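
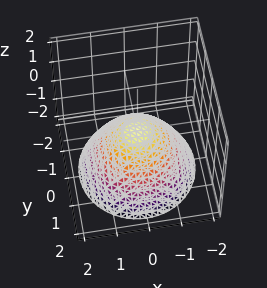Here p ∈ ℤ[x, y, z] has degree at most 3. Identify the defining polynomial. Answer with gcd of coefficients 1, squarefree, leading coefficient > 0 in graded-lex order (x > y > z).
2*x^2 + 2*y^2 + 3*z

1. deg p = 2.
2. Symmetry: the z-axis is an axis of rotation, so x and y enter only as x² + y².
3. Observable constraints: a circular section at z = -1 has radius between 1 and 2; it crosses the x-axis at the gridline x = 0.
4. The integer polynomial consistent with all of this is the stated p.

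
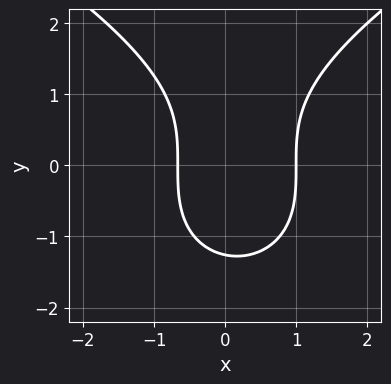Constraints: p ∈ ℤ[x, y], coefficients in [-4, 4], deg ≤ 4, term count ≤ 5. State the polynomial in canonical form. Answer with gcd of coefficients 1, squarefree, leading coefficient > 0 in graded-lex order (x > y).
First, the degree is 3 — the shape is more complex than any degree-2 curve.
Then, from the visible intercepts: it meets the x-axis at x = 1 (among the integer gridlines).
Finally, solving for integer coefficients yields p as stated.

y^3 - 3*x^2 + x + 2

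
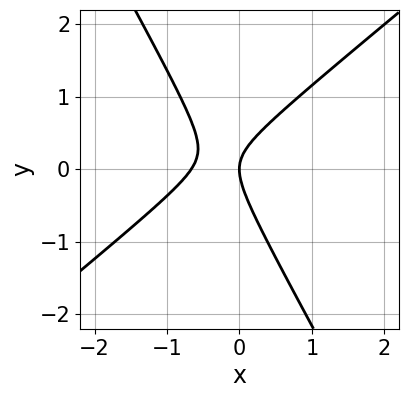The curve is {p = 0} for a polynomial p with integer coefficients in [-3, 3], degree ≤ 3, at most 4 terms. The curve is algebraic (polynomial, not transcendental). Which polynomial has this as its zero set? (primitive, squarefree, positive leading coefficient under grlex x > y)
3*x^2 - 2*x*y - 2*y^2 + 2*x

deg p = 2. The shape is more complex than any degree-1 curve.
From the visible intercepts: one x-axis crossing is at x = 0; one y-axis crossing is at y = 0.
Putting this together gives p.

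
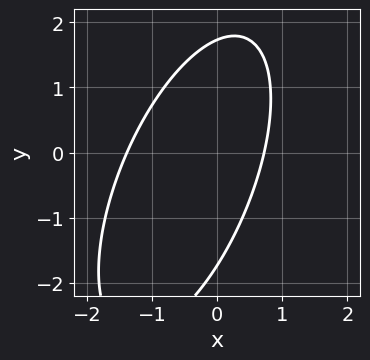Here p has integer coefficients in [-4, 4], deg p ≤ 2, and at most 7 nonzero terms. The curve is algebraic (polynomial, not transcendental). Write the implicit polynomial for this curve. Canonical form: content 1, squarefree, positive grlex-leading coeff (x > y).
1. deg p = 2. No degree-1 curve has this shape.
2. Putting this together gives p.

3*x^2 - 2*x*y + y^2 + 2*x - 3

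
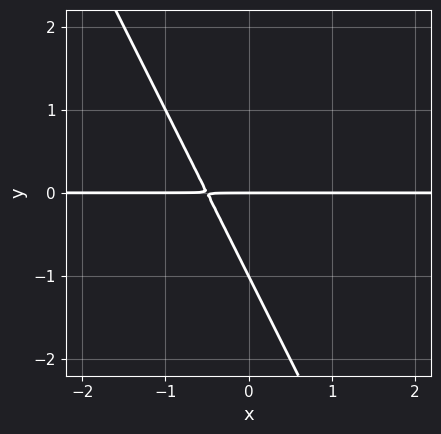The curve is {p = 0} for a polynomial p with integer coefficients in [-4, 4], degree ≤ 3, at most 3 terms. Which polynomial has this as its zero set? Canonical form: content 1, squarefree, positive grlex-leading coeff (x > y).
1. Degree: a generic line meets the curve in up to 2 points, so deg p = 2.
2. Observable constraints: every point of the x-axis in the box is on the curve; among the integer gridlines, it crosses the y-axis at y ∈ {-1, 0}.
3. Putting this together gives p.

2*x*y + y^2 + y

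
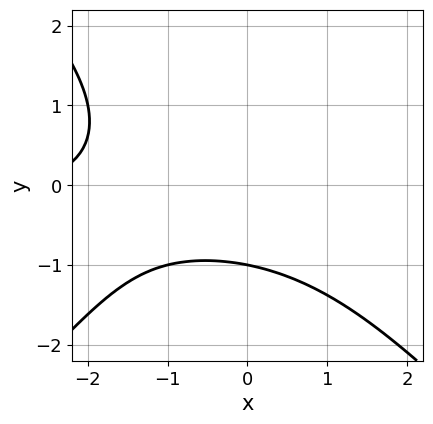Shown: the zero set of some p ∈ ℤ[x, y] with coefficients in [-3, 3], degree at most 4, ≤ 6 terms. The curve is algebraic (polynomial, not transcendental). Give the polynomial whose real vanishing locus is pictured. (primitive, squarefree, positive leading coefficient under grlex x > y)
(a) deg p = 3. A generic line meets the curve in up to 3 points.
(b) From the axis intercepts and sections: it meets the y-axis at y = -1 (among the integer gridlines); the curve avoids every integer x-axis point in the box.
(c) Putting this together gives p.

x^2*y - y^3 - x - 2*y - 3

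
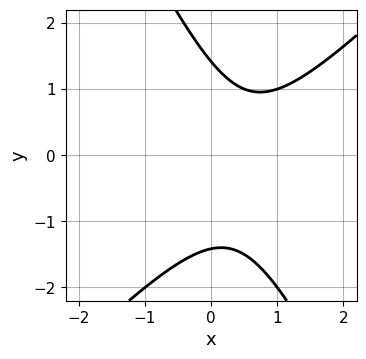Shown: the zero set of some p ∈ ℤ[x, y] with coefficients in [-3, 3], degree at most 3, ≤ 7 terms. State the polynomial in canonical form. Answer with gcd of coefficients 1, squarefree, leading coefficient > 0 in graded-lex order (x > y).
2*x^2 - x*y - y^2 - 2*x + 2

1. Degree: the shape is more complex than any degree-1 curve, so deg p = 2.
2. Checking where it meets the axes: no x-intercept at any integer in the box.
3. Together with the visible shape, these determine p as stated.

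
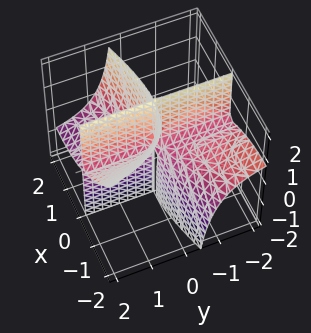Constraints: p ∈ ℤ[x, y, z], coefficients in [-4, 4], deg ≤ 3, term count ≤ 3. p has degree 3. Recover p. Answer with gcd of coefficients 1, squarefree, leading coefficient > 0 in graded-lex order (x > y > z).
x^3 - 2*x^2*y - 3*x*y*z

First, there are 2 components. Treating them together as one polynomial.
Next, the degree is 3 — no degree-2 surface has this shape.
Next, against the integer gridlines: it meets the x-axis at x = 0 (among the integer gridlines); the visible z-axis segment lies entirely on the surface; the visible y-axis segment lies entirely on the surface.
Finally, assembling these constraints gives the stated polynomial.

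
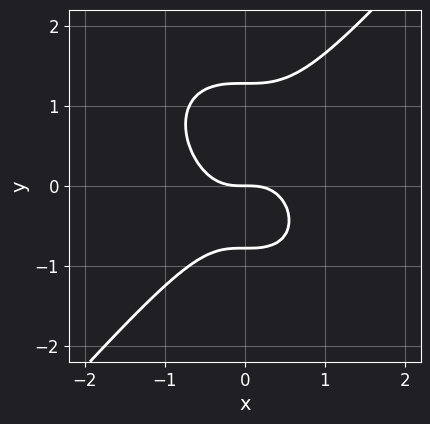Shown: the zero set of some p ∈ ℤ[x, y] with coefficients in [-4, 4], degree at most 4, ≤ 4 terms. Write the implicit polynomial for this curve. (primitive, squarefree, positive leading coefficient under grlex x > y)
First, deg p = 3. No degree-2 curve has this shape.
Next, from the axis intercepts and sections: it meets the x-axis at x = 0 (among the integer gridlines); one y-axis crossing is at y = 0.
Finally, solving for integer coefficients yields p as stated.

3*x^3 - 2*y^3 + y^2 + 2*y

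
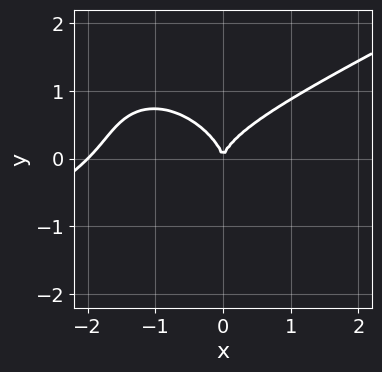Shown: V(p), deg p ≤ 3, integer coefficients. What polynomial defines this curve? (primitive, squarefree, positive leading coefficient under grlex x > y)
x^3 - x^2*y - x*y^2 - 2*y^3 + 2*x^2

1. The degree is 3 — the shape is more complex than any degree-2 curve.
2. Reading off the gridlines: the x-axis gridline crossings are at x ∈ {-2, 0}; it meets the y-axis at y = 0 (among the integer gridlines).
3. Fitting integer coefficients to these (and the overall shape) gives p.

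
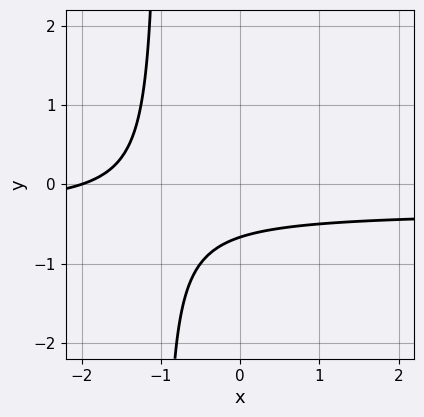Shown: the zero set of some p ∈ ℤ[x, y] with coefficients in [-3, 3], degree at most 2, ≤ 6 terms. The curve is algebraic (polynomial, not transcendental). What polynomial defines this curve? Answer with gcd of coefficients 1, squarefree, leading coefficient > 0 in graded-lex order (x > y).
3*x*y + x + 3*y + 2

(a) The degree is 2 — the shape is more complex than any degree-1 curve.
(b) From the axis intercepts and sections: it crosses the x-axis at the gridline x = -2.
(c) Together with the visible shape, these determine p as stated.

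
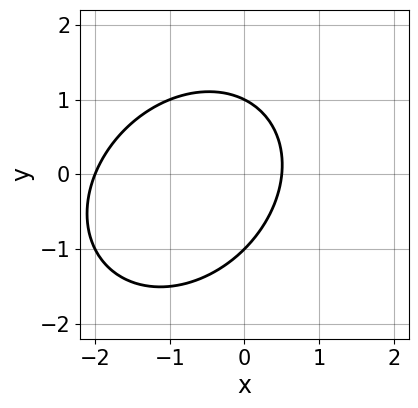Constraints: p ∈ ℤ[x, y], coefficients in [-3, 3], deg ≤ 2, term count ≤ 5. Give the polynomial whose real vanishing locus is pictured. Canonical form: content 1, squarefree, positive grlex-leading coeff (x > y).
2*x^2 - x*y + 2*y^2 + 3*x - 2

First, degree: no degree-1 curve has this shape, so deg p = 2.
Next, from the visible intercepts: the y-axis gridline crossings are at y ∈ {-1, 1}; it meets the x-axis at x = -2 (among the integer gridlines).
Finally, these observations pin down the coefficients.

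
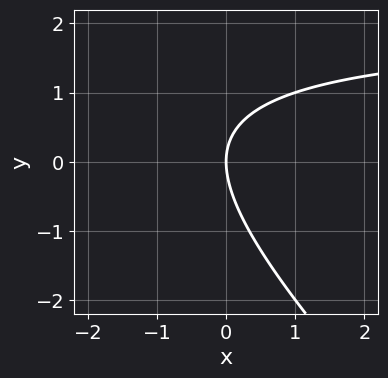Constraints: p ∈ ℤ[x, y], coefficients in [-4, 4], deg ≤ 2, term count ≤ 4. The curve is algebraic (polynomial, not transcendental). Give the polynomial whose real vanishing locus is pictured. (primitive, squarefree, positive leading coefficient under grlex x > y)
x*y + y^2 - 2*x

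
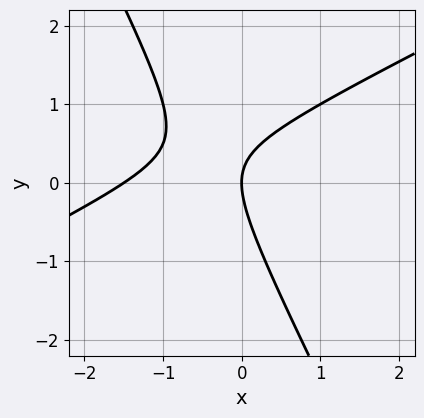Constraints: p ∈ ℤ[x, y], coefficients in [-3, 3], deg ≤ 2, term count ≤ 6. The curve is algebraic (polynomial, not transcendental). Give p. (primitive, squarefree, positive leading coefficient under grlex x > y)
1. Degree: a generic line meets the curve in up to 2 points, so deg p = 2.
2. Observable constraints: one y-axis crossing is at y = 0; it meets the x-axis at x = 0 (among the integer gridlines).
3. Assembling these constraints gives the stated polynomial.

2*x^2 - 3*x*y - 2*y^2 + 3*x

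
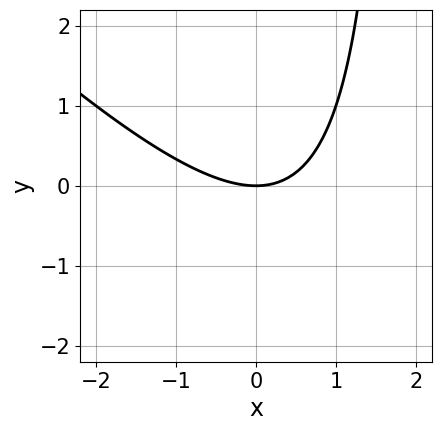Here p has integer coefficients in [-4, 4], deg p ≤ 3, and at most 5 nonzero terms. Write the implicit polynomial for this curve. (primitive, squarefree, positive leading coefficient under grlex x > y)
First, degree: a generic line meets the curve in up to 2 points, so deg p = 2.
Next, observable constraints: it crosses the y-axis at the gridline y = 0; it crosses the x-axis at the gridline x = 0.
Finally, together with the visible shape, these determine p as stated.

x^2 + x*y - 2*y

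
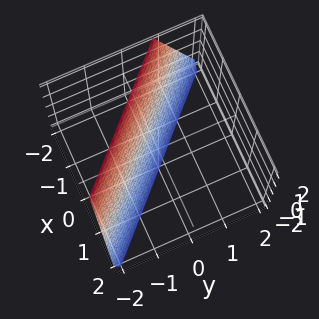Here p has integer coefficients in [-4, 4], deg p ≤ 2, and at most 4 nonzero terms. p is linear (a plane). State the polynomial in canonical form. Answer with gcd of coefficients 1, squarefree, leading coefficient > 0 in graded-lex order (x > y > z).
3*x + 3*y + z + 2

First, deg p = 1.
Next, checking where it meets the axes: it crosses the z-axis at the gridline z = -2.
Finally, these observations pin down the coefficients.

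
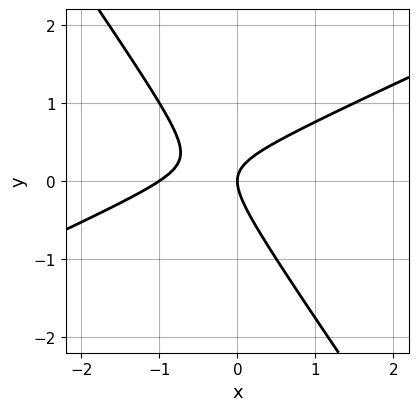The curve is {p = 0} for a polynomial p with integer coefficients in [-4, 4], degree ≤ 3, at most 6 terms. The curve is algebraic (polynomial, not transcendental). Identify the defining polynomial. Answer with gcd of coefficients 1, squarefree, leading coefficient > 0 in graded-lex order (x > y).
2*x^2 - 3*x*y - 3*y^2 + 2*x

First, degree: no degree-1 curve has this shape, so deg p = 2.
Then, observable constraints: the x-axis gridline crossings are at x ∈ {-1, 0}; it meets the y-axis at y = 0 (among the integer gridlines).
Finally, these observations pin down the coefficients.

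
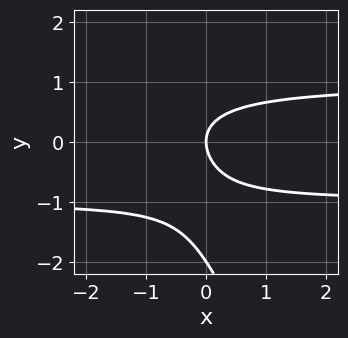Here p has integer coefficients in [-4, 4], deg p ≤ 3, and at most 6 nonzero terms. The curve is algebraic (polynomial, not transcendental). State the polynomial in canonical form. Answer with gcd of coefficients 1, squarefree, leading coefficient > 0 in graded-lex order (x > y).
2*x*y^2 + y^3 + 2*y^2 - 2*x

Degree: the shape is more complex than any degree-2 curve, so deg p = 3.
Checking where it meets the axes: one x-axis crossing is at x = 0; among the integer gridlines, it crosses the y-axis at y ∈ {-2, 0}.
These observations pin down the coefficients.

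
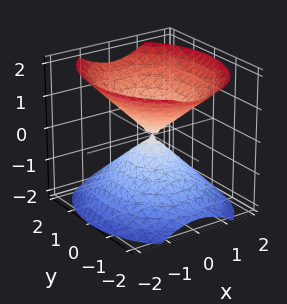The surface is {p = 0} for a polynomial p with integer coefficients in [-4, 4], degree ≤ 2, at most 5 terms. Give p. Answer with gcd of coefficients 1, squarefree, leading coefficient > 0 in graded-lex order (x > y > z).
I count 2 distinct pieces.
The degree is 2 — a double cone through the origin; a quadric.
Symmetries: mirror symmetry x ↦ −x ⇒ only even powers of x; the z ↦ −z reflection is a symmetry, so z appears only in even powers; it's symmetric under y → −y, forcing even powers of y.
Reading off the gridlines: one y-axis crossing is at y = 0; it meets the x-axis at x = 0 (among the integer gridlines); one z-axis crossing is at z = 0.
Together with the visible shape, these determine p as stated.

3*x^2 + 2*y^2 - 3*z^2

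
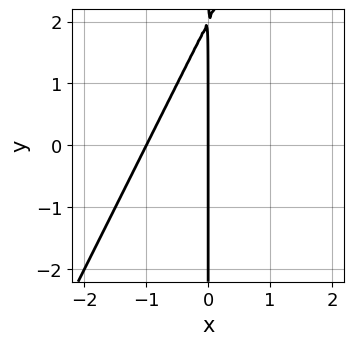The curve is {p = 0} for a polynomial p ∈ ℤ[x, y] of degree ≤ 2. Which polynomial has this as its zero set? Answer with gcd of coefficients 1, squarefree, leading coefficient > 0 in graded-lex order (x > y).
2*x^2 - x*y + 2*x

Degree: the shape is more complex than any degree-1 curve, so deg p = 2.
From the axis intercepts and sections: the visible y-axis segment lies entirely on the curve; the x-axis gridline crossings are at x ∈ {-1, 0}.
Putting this together gives p.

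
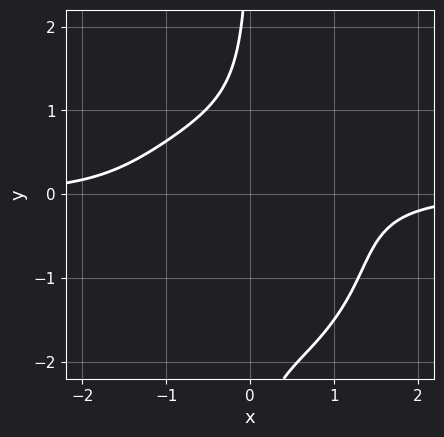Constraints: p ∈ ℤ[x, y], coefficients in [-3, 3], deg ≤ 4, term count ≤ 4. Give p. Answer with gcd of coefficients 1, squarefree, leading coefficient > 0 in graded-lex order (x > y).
First, the degree is 4 — the shape is more complex than any degree-3 curve.
Next, from the visible intercepts: it misses every integer gridline on the x-axis; it misses every integer gridline on the y-axis.
Finally, assembling these constraints gives the stated polynomial.

2*x^3*y + 2*x*y^3 + 3*x*y^2 + 3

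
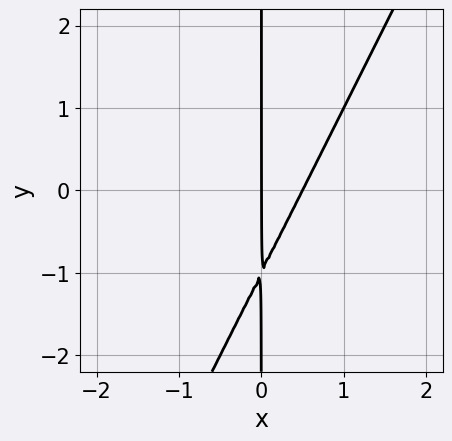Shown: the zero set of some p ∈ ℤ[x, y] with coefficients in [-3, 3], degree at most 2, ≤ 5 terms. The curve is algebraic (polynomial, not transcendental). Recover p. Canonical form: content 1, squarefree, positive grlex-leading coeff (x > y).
2*x^2 - x*y - x

Degree: the shape is more complex than any degree-1 curve, so deg p = 2.
Reading off the gridlines: every point of the y-axis in the box is on the curve; it meets the x-axis at x = 0 (among the integer gridlines).
These observations pin down the coefficients.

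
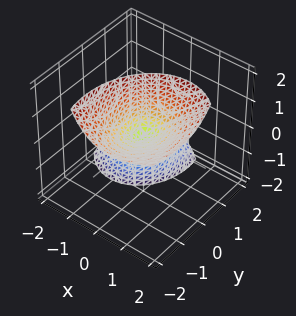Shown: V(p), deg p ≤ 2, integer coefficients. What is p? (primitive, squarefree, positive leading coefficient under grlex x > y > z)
The picture has 2 separate pieces. Treating them together as one polynomial.
The degree is 2 — a generic line meets the surface in up to 2 points.
Observable constraints: it meets the z-axis at z = 0 (among the integer gridlines); it crosses the x-axis at the gridline x = 0; it crosses the y-axis at the gridline y = 0.
Solving for integer coefficients yields p as stated.

3*x^2 - 3*x*z + 2*y^2 + 3*y*z - z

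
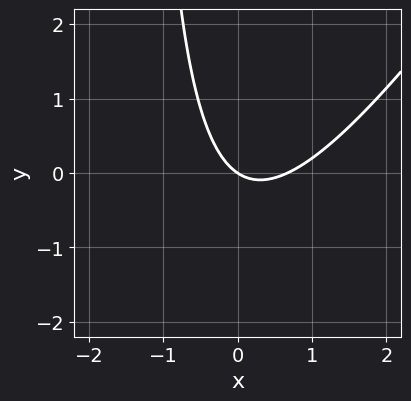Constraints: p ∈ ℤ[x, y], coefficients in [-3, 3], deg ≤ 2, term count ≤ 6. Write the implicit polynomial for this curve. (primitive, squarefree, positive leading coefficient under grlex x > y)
First, degree: a generic line meets the curve in up to 2 points, so deg p = 2.
Then, against the integer gridlines: it crosses the y-axis at the gridline y = 0; one x-axis crossing is at x = 0.
Finally, these observations pin down the coefficients.

3*x^2 - 2*x*y - 2*x - 3*y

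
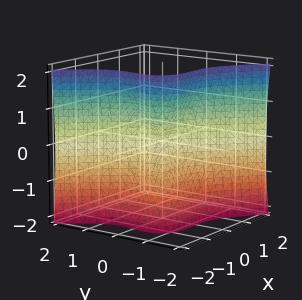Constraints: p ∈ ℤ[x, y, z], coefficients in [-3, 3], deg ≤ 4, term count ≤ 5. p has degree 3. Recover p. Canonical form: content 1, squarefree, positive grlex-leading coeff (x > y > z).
(a) deg p = 3. The shape is more complex than any degree-2 surface.
(b) Checking where it meets the axes: it crosses the x-axis at the gridline x = 0; it meets the y-axis at y = 0 (among the integer gridlines); it crosses the z-axis at the gridline z = 0.
(c) Fitting integer coefficients to these (and the overall shape) gives p.

2*x^3 - x^2*y + 3*y^3 + z^2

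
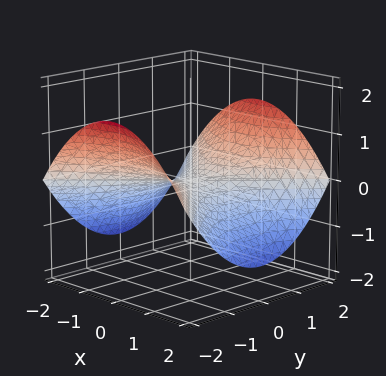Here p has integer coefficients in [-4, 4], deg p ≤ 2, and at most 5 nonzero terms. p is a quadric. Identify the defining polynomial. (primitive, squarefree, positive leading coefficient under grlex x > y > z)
x^2 - y^2 + 3*z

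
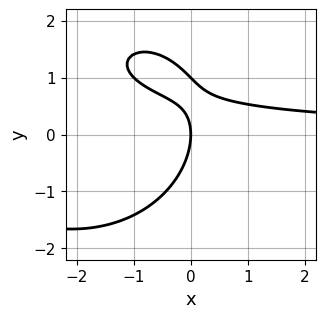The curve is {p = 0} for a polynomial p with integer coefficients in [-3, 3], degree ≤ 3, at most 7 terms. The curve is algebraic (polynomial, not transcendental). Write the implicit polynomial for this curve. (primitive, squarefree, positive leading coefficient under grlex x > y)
x^2*y + y^3 + 3*x*y - y^2 - 2*x

1. The degree is 3 — a generic line meets the curve in up to 3 points.
2. Checking where it meets the axes: it crosses the x-axis at the gridline x = 0; the y-axis gridline crossings are at y ∈ {0, 1}.
3. Putting this together gives p.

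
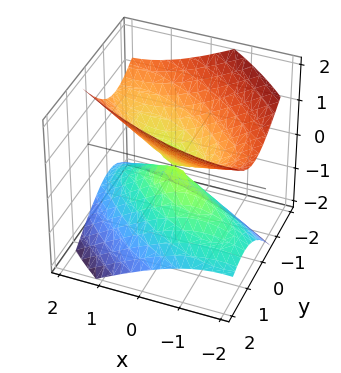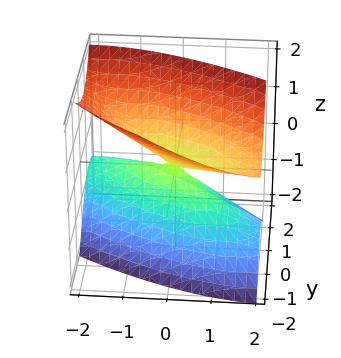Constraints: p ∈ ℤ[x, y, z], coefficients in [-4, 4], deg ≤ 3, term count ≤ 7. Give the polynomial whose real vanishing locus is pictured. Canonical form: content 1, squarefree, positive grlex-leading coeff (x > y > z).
1. I count 2 distinct pieces. Treating them together as one polynomial.
2. deg p = 2. The shape is more complex than any degree-1 surface.
3. From the visible intercepts: it crosses the y-axis at the gridline y = 0; it crosses the z-axis at the gridline z = 0; it meets the x-axis at x = 0 (among the integer gridlines).
4. Matching integer coefficients to the picture gives p.

x^2 + 2*x*y + 2*y^2 + y*z - 2*z^2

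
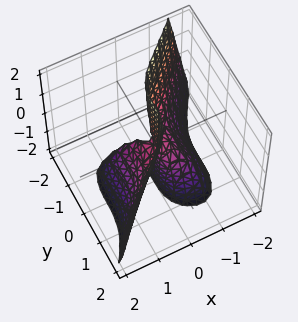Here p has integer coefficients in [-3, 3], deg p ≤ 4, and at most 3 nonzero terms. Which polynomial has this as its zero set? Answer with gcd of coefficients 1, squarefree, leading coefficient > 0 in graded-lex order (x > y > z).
(a) Degree: the shape is more complex than any degree-2 surface, so deg p = 3.
(b) Against the integer gridlines: one x-axis crossing is at x = 0; it meets the y-axis at y = 0 (among the integer gridlines); the visible z-axis segment lies entirely on the surface.
(c) Matching integer coefficients to the picture gives p.

3*x^3 - 2*y^3 + 3*x*z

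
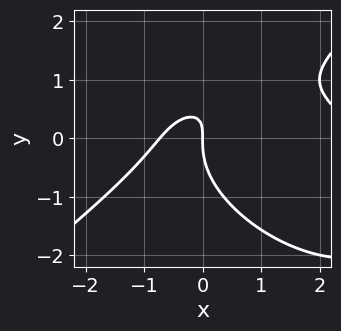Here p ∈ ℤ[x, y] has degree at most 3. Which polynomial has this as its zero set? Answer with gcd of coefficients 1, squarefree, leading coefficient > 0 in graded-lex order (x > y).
1. deg p = 3.
2. Against the integer gridlines: it crosses the x-axis at the gridline x = 0; one y-axis crossing is at y = 0.
3. The integer polynomial consistent with all of this is the stated p.

x^3 - 2*y^3 - 2*x^2 + 3*x*y - 2*x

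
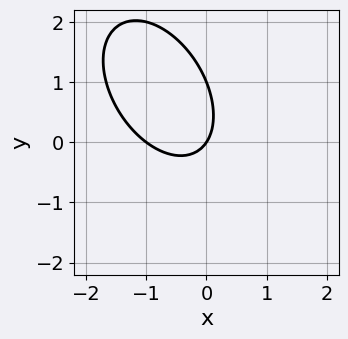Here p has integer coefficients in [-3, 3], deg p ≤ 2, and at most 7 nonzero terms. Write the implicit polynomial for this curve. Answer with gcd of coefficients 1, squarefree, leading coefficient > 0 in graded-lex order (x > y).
3*x^2 + 2*x*y + 2*y^2 + 3*x - 2*y

First, deg p = 2. A generic line meets the curve in up to 2 points.
Then, checking where it meets the axes: the x-axis gridline crossings are at x ∈ {-1, 0}; the y-axis gridline crossings are at y ∈ {0, 1}.
Finally, putting this together gives p.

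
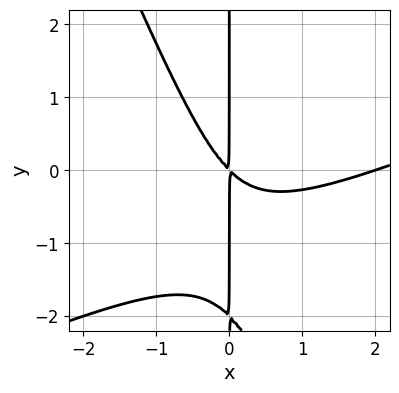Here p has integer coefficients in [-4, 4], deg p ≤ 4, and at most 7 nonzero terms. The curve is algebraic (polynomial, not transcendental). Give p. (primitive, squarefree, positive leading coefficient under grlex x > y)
1. The degree is 3 — the shape is more complex than any degree-2 curve.
2. Checking where it meets the axes: it meets the x-axis at x = 2 (among the integer gridlines); the visible y-axis segment lies entirely on the curve.
3. These observations pin down the coefficients.

x^3 - 2*x^2*y - x*y^2 - 2*x^2 - 2*x*y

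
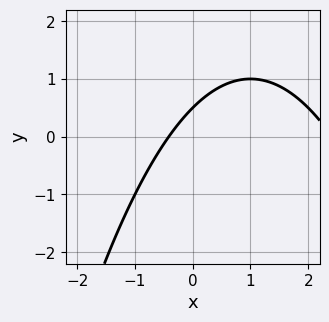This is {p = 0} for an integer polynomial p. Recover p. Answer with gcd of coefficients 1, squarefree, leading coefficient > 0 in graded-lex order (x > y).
x^2 - 2*x + 2*y - 1

First, degree: no degree-1 curve has this shape, so deg p = 2.
Finally, solving for integer coefficients yields p as stated.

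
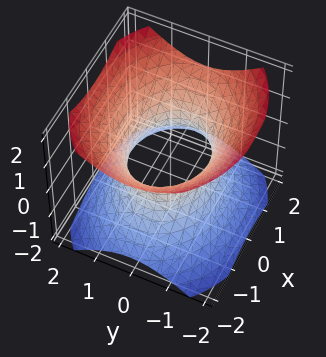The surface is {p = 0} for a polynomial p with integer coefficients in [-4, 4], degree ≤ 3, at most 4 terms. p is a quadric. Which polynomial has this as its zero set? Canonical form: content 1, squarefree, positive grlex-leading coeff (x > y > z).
2*x^2 + 3*y^2 - 3*z^2 - 3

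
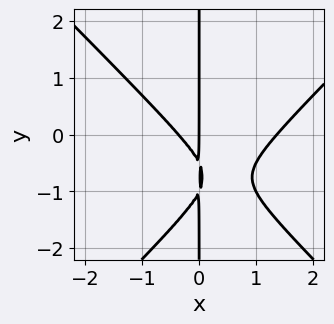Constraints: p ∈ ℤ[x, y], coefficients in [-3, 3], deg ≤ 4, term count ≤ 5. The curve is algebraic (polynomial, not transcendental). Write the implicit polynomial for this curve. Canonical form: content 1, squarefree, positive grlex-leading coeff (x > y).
2*x^3 - 2*x*y^2 - 2*x^2 - 3*x*y - x

First, the degree is 3 — no degree-2 curve has this shape.
Then, from the axis intercepts and sections: one x-axis crossing is at x = 0; every point of the y-axis in the box is on the curve.
Finally, these observations pin down the coefficients.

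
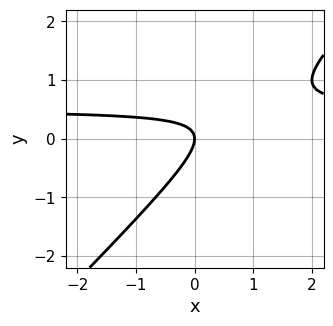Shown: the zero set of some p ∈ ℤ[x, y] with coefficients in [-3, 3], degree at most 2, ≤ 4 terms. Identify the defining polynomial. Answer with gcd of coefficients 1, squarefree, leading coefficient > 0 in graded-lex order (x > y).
2*x*y - 2*y^2 - x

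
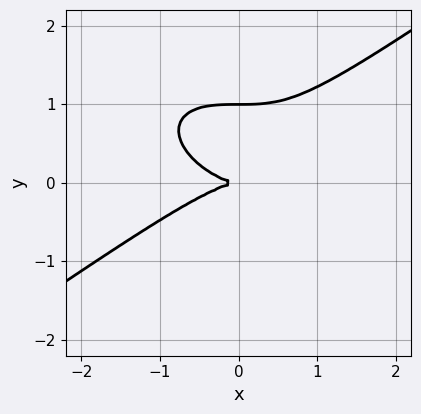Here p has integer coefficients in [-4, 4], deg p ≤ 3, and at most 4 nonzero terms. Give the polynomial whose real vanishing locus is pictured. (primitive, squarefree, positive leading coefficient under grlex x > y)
x^3 - 3*y^3 + 3*y^2

1. deg p = 3. A generic line meets the curve in up to 3 points.
2. Reading off the gridlines: one x-axis crossing is at x = 0; the y-axis gridline crossings are at y ∈ {0, 1}.
3. Assembling these constraints gives the stated polynomial.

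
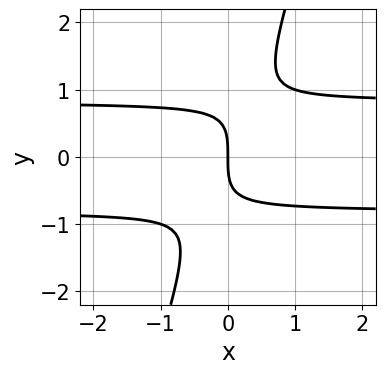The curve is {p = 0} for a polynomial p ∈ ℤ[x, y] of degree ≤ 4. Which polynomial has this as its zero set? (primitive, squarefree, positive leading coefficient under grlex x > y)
3*x*y^2 - y^3 - 2*x

First, the degree is 3 — a generic line meets the curve in up to 3 points.
Next, checking where it meets the axes: it meets the y-axis at y = 0 (among the integer gridlines); it meets the x-axis at x = 0 (among the integer gridlines).
Finally, assembling these constraints gives the stated polynomial.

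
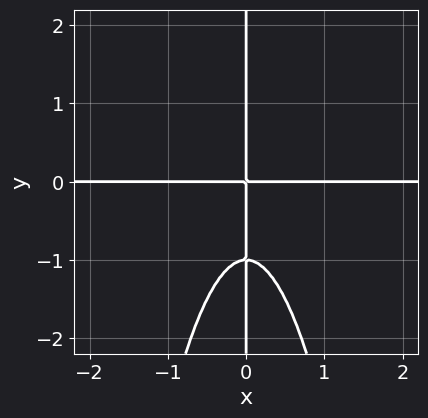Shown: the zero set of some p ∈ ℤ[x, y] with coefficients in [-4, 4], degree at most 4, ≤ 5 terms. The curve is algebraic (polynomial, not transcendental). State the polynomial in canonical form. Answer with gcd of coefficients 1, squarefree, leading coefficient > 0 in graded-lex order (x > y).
2*x^3*y + x*y^2 + x*y

1. The degree is 4 — the shape is more complex than any degree-3 curve.
2. Against the integer gridlines: every point of the y-axis in the box is on the curve; the visible x-axis segment lies entirely on the curve.
3. Assembling these constraints gives the stated polynomial.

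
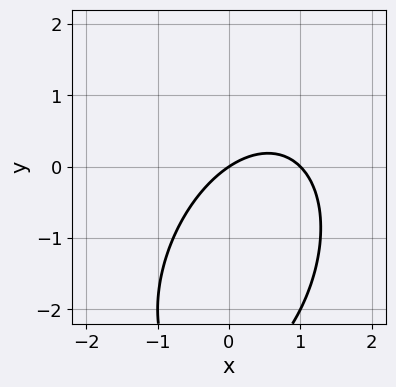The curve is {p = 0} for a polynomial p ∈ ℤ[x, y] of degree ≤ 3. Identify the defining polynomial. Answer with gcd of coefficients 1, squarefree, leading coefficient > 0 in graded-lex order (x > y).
2*x^2 - x*y + y^2 - 2*x + 3*y

First, degree: a generic line meets the curve in up to 2 points, so deg p = 2.
Next, against the integer gridlines: among the integer gridlines, it crosses the x-axis at x ∈ {0, 1}; it meets the y-axis at y = 0 (among the integer gridlines).
Finally, fitting integer coefficients to these (and the overall shape) gives p.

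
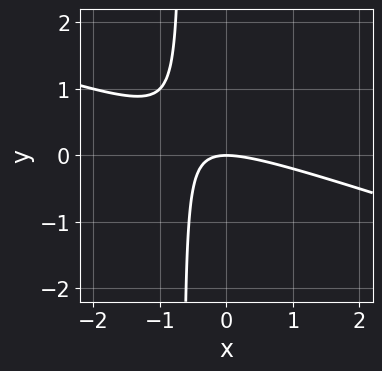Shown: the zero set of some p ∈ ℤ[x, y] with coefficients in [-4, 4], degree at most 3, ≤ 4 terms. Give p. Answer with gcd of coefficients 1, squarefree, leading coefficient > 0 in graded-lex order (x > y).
x^2 + 3*x*y + 2*y

First, degree: the shape is more complex than any degree-1 curve, so deg p = 2.
Then, checking where it meets the axes: it crosses the x-axis at the gridline x = 0; it meets the y-axis at y = 0 (among the integer gridlines).
Finally, putting this together gives p.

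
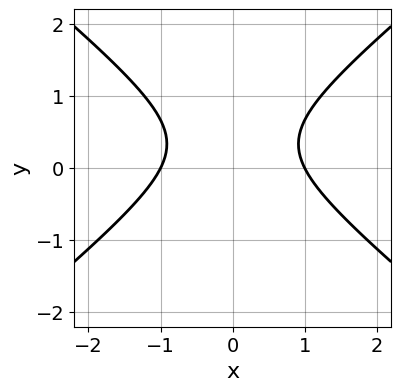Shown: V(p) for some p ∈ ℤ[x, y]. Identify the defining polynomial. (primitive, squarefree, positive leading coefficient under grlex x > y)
2*x^2 - 3*y^2 + 2*y - 2

(a) deg p = 2. The shape is more complex than any degree-1 curve.
(b) Symmetries: the x ↦ −x reflection is a symmetry, so x appears only in even powers.
(c) From the visible intercepts: no y-intercept at any integer in the box; the x-axis gridline crossings are at x ∈ {-1, 1}.
(d) Putting this together gives p.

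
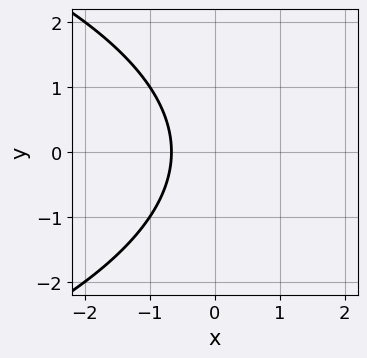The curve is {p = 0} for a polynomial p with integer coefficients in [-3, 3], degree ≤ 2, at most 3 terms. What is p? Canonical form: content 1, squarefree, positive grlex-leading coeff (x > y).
(a) Degree: the shape is more complex than any degree-1 curve, so deg p = 2.
(b) Symmetries: the y ↦ −y reflection is a symmetry, so y appears only in even powers.
(c) Observable constraints: the curve avoids every integer y-axis point in the box.
(d) Putting this together gives p.

y^2 + 3*x + 2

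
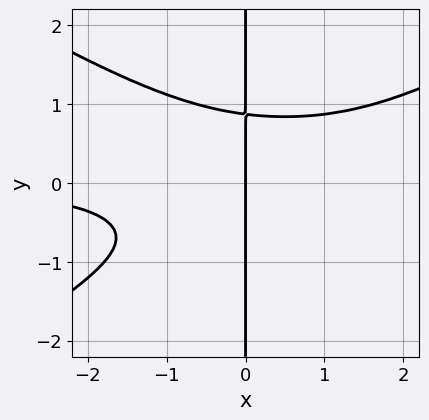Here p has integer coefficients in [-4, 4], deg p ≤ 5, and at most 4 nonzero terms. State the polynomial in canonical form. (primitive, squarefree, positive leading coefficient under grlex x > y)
x^3*y - 3*x*y^3 - x^2*y + 2*x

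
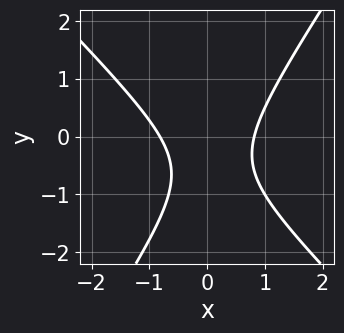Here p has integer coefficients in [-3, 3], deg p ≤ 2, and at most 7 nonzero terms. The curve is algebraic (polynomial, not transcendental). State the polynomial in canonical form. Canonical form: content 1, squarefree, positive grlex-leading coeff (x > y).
3*x^2 + x*y - 2*y^2 - 2*y - 2

1. deg p = 2. A generic line meets the curve in up to 2 points.
2. Checking where it meets the axes: it misses every integer gridline on the y-axis.
3. Matching integer coefficients to the picture gives p.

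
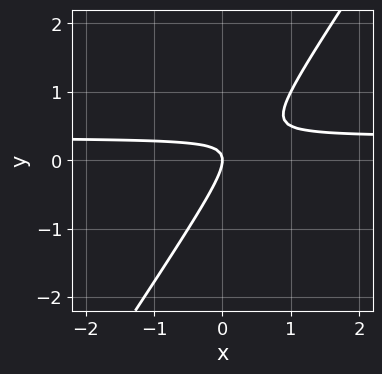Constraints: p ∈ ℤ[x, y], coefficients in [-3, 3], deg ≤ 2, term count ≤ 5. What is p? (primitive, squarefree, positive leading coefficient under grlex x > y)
(a) The degree is 2 — no degree-1 curve has this shape.
(b) From the visible intercepts: it meets the y-axis at y = 0 (among the integer gridlines); it crosses the x-axis at the gridline x = 0.
(c) Matching integer coefficients to the picture gives p.

3*x*y - 2*y^2 - x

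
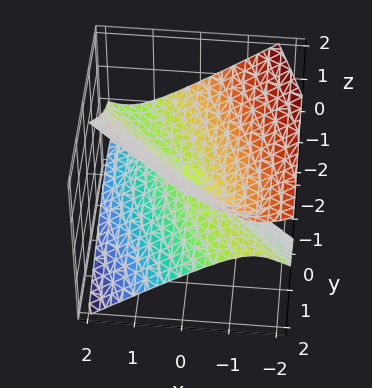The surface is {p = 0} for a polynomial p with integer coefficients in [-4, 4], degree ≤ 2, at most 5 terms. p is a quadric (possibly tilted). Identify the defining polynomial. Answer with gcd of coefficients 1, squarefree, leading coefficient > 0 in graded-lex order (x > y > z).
1. deg p = 2.
2. Checking where it meets the axes: one z-axis crossing is at z = 0; it meets the x-axis at x = 0 (among the integer gridlines); one y-axis crossing is at y = 0.
3. These observations pin down the coefficients.

2*x^2 + 3*x*y + y^2 + 2*y*z - 3*z^2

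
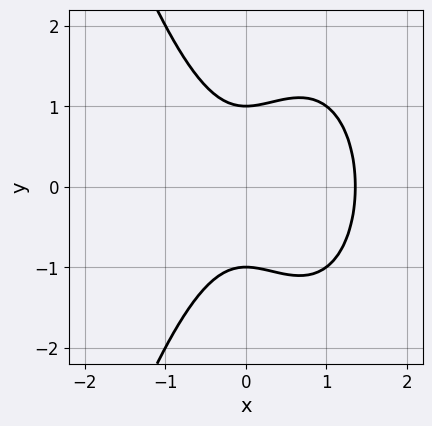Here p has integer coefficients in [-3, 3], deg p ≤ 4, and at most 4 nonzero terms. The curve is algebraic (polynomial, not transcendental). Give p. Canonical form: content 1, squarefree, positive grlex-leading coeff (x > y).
3*x^3 - 3*x^2 + 2*y^2 - 2

deg p = 3.
Symmetries: it's symmetric under y → −y, forcing even powers of y.
Checking where it meets the axes: among the integer gridlines, it crosses the y-axis at y ∈ {-1, 1}.
Solving for integer coefficients yields p as stated.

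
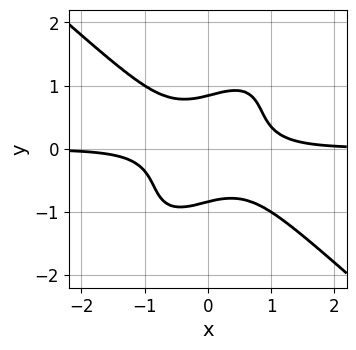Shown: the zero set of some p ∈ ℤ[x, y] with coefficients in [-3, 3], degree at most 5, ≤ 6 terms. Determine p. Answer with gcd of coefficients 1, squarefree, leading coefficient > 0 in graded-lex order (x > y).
3*x^3*y - 2*x*y^3 + 2*y^4 - 1

First, the degree is 4 — no degree-3 curve has this shape.
Next, observable constraints: the curve avoids every integer x-axis point in the box.
Finally, matching integer coefficients to the picture gives p.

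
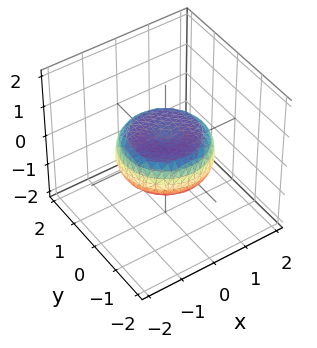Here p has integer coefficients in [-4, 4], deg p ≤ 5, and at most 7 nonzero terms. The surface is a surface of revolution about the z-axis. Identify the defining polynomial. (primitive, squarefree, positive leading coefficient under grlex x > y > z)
x^4 + 2*x^2*y^2 + y^4 - x^2 - y^2 + 3*z^2 - 1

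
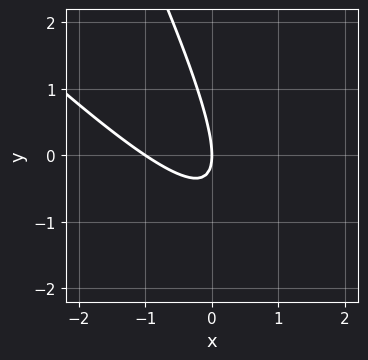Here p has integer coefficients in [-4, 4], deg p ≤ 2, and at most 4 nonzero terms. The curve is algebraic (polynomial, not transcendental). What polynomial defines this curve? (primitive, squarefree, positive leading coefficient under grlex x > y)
2*x^2 + 3*x*y + y^2 + 2*x

(a) Degree: a generic line meets the curve in up to 2 points, so deg p = 2.
(b) Reading off the gridlines: it meets the y-axis at y = 0 (among the integer gridlines); among the integer gridlines, it crosses the x-axis at x ∈ {-1, 0}.
(c) The integer polynomial consistent with all of this is the stated p.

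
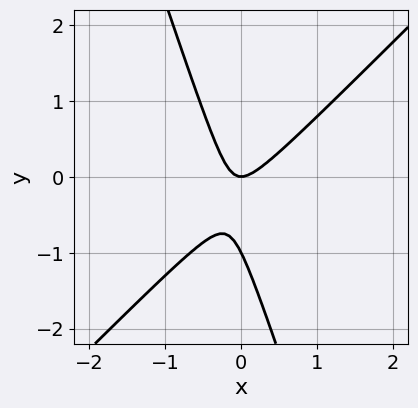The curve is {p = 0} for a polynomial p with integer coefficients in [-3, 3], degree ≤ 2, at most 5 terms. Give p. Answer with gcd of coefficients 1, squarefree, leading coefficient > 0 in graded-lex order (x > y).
3*x^2 - 2*x*y - y^2 - y

(a) Degree: the shape is more complex than any degree-1 curve, so deg p = 2.
(b) From the axis intercepts and sections: it meets the x-axis at x = 0 (among the integer gridlines); among the integer gridlines, it crosses the y-axis at y ∈ {-1, 0}.
(c) These observations pin down the coefficients.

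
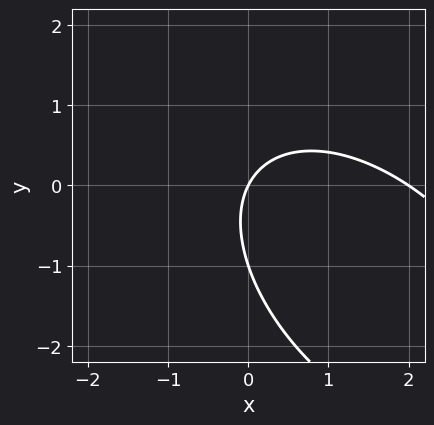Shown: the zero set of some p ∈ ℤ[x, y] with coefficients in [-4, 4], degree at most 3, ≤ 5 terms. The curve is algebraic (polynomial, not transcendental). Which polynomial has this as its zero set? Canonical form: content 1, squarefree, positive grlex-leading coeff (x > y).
x^2 + x*y + y^2 - 2*x + y

Degree: the shape is more complex than any degree-1 curve, so deg p = 2.
From the axis intercepts and sections: among the integer gridlines, it crosses the x-axis at x ∈ {0, 2}; among the integer gridlines, it crosses the y-axis at y ∈ {-1, 0}.
Putting this together gives p.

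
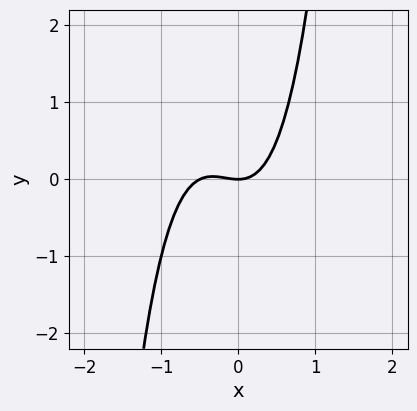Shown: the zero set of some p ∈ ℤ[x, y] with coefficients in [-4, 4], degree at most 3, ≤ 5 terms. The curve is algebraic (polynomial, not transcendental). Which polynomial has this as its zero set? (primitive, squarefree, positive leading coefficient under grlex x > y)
First, degree: no degree-2 curve has this shape, so deg p = 3.
Next, against the integer gridlines: one x-axis crossing is at x = 0; one y-axis crossing is at y = 0.
Finally, the integer polynomial consistent with all of this is the stated p.

2*x^3 + x^2 - y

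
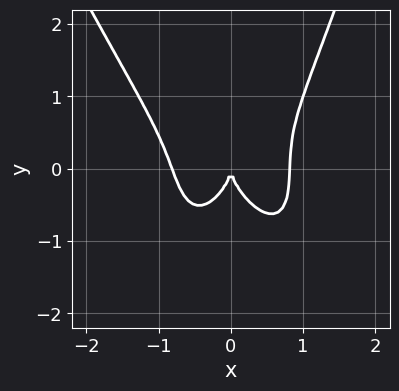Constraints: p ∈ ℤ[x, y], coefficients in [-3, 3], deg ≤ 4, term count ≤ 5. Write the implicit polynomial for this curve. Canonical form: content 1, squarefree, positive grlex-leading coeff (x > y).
3*x^4 + x^3*y - x^2*y - y^3 - 2*x^2

(a) The degree is 4 — a generic line meets the curve in up to 4 points.
(b) Observable constraints: one x-axis crossing is at x = 0; it meets the y-axis at y = 0 (among the integer gridlines).
(c) Putting this together gives p.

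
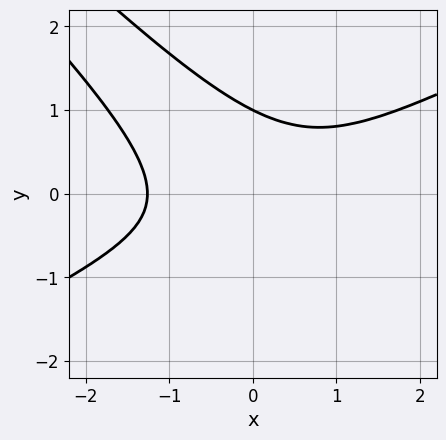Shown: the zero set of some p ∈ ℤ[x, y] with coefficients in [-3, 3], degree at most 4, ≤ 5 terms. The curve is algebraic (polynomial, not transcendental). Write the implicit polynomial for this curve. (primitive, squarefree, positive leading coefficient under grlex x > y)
x^3 - 3*x*y^2 - 2*y^3 + 2

(a) The degree is 3 — the shape is more complex than any degree-2 curve.
(b) Against the integer gridlines: it meets the y-axis at y = 1 (among the integer gridlines).
(c) Together with the visible shape, these determine p as stated.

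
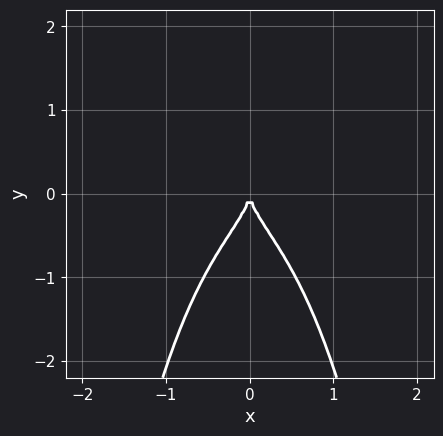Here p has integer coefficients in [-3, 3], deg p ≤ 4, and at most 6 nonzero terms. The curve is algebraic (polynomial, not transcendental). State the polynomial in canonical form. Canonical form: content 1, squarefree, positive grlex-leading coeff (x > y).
(a) The degree is 4 — the shape is more complex than any degree-3 curve.
(b) Symmetries: it's symmetric under x → −x, forcing even powers of x.
(c) Checking where it meets the axes: one x-axis crossing is at x = 0; it meets the y-axis at y = 0 (among the integer gridlines).
(d) Together with the visible shape, these determine p as stated.

2*x^4 + 3*x^2*y^2 + 2*y^3 + 3*x^2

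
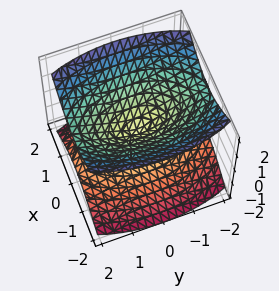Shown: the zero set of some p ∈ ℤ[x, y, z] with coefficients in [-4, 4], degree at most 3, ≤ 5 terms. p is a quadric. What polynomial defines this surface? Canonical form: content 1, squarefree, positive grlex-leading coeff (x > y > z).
1. The picture has 2 separate pieces. They look like related sheets of one shape, so recover p as a whole.
2. The degree is 2 — two nappes meeting at a single point; a quadric.
3. Symmetries: the z ↦ −z reflection is a symmetry, so z appears only in even powers; the x ↦ −x reflection is a symmetry, so x appears only in even powers; mirror symmetry y ↦ −y ⇒ only even powers of y.
4. From the axis intercepts and sections: it crosses the x-axis at the gridline x = 0; it meets the z-axis at z = 0 (among the integer gridlines); one y-axis crossing is at y = 0.
5. Together with the visible shape, these determine p as stated.

3*x^2 + y^2 - 3*z^2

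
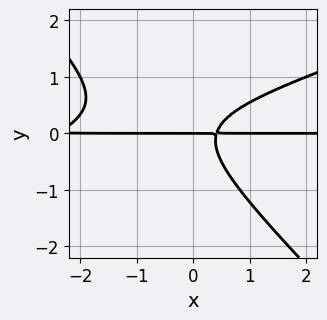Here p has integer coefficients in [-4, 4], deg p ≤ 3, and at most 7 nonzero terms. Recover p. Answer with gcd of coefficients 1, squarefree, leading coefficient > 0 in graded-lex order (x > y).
x^2*y - 2*x*y^2 - 3*y^3 + 2*x*y - y

(a) deg p = 3. The shape is more complex than any degree-2 curve.
(b) Reading off the gridlines: the visible x-axis segment lies entirely on the curve; it crosses the y-axis at the gridline y = 0.
(c) Fitting integer coefficients to these (and the overall shape) gives p.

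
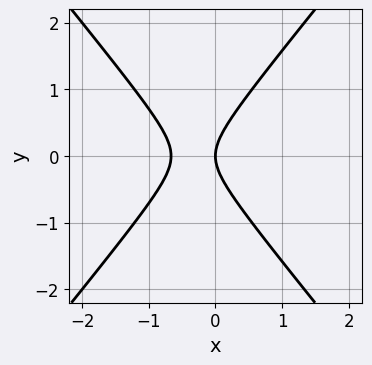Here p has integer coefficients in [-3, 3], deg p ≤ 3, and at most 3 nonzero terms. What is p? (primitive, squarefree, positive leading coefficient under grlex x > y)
3*x^2 - 2*y^2 + 2*x

First, deg p = 2. No degree-1 curve has this shape.
Then, symmetries: it's symmetric under y → −y, forcing even powers of y.
Then, from the visible intercepts: one y-axis crossing is at y = 0; it meets the x-axis at x = 0 (among the integer gridlines).
Finally, fitting integer coefficients to these (and the overall shape) gives p.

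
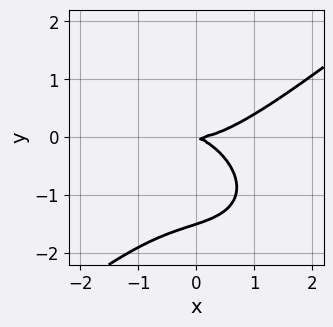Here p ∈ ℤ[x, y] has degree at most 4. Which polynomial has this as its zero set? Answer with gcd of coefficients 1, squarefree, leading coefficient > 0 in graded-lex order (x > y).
1. The degree is 3 — the shape is more complex than any degree-2 curve.
2. From the visible intercepts: one x-axis crossing is at x = 0; one y-axis crossing is at y = 0.
3. Assembling these constraints gives the stated polynomial.

x^3 - 2*y^3 - x*y - 3*y^2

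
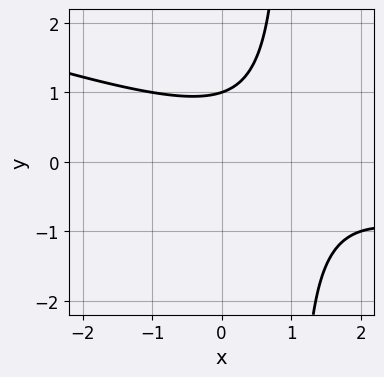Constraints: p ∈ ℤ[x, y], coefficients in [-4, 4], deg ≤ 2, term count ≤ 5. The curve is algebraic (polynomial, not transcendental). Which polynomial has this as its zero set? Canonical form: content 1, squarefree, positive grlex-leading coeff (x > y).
First, the degree is 2 — a generic line meets the curve in up to 2 points.
Next, from the visible intercepts: no x-intercept at any integer in the box; it meets the y-axis at y = 1 (among the integer gridlines).
Finally, solving for integer coefficients yields p as stated.

x^2 + 3*x*y - 2*x - 3*y + 3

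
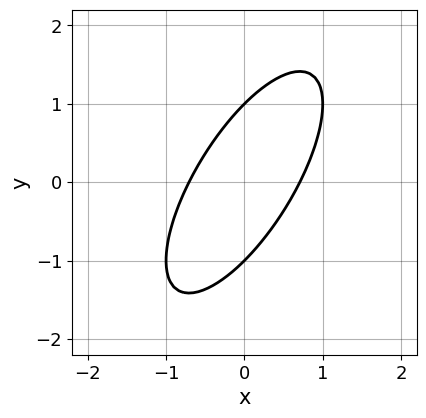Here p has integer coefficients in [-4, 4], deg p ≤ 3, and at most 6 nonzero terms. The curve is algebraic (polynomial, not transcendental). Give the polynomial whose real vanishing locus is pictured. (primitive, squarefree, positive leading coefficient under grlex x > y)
2*x^2 - 2*x*y + y^2 - 1

(a) deg p = 2. A generic line meets the curve in up to 2 points.
(b) Observable constraints: the y-axis gridline crossings are at y ∈ {-1, 1}.
(c) These observations pin down the coefficients.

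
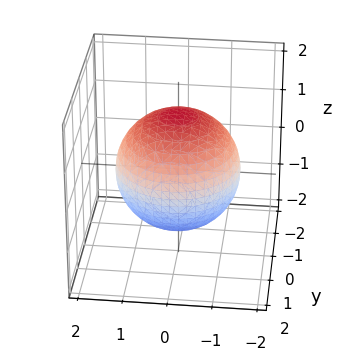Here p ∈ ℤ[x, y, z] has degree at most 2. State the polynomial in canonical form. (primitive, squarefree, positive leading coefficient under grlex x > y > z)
First, degree: the shape is more complex than any degree-1 surface, so deg p = 2.
Next, by symmetry, the z-axis is an axis of rotation, so x and y enter only as x² + y².
Next, reading off the gridlines: a circular section at z = -1 has radius exactly 1.
Finally, solving for integer coefficients yields p as stated.

x^2 + y^2 + z^2 - 2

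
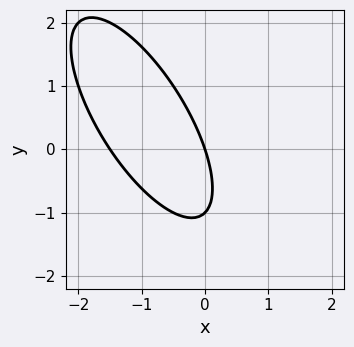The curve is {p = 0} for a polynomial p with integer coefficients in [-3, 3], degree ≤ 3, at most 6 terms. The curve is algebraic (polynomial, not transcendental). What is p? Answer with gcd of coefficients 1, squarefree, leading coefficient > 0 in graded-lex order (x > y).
2*x^2 + 2*x*y + y^2 + 3*x + y

(a) deg p = 2. The shape is more complex than any degree-1 curve.
(b) Observable constraints: among the integer gridlines, it crosses the y-axis at y ∈ {-1, 0}; one x-axis crossing is at x = 0.
(c) The integer polynomial consistent with all of this is the stated p.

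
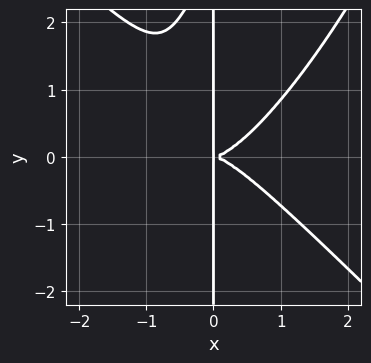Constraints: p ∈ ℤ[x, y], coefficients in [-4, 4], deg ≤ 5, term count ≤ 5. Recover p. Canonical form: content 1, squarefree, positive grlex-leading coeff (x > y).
3*x^4 - 2*x^2*y^2 + x*y^3 - 3*x*y^2

The degree is 4 — a generic line meets the curve in up to 4 points.
Checking where it meets the axes: every point of the y-axis in the box is on the curve.
The integer polynomial consistent with all of this is the stated p.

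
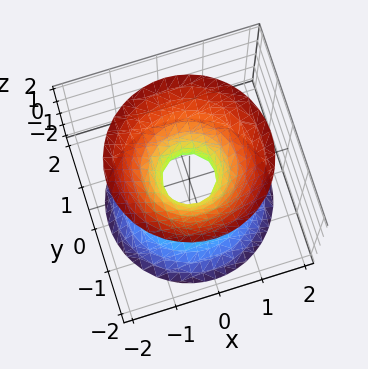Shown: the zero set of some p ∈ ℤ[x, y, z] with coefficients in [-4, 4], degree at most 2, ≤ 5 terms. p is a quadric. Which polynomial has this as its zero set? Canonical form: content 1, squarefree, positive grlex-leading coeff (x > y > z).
1. Degree: an hourglass — one-sheet hyperboloid; a quadric, so deg p = 2.
2. Symmetries: mirror symmetry z ↦ −z ⇒ only even powers of z; the z-axis is an axis of rotation, so x and y enter only as x² + y².
3. From the visible intercepts: it misses every integer gridline on the z-axis; a circular section at z = 0 has radius between 0 and 1.
4. The integer polynomial consistent with all of this is the stated p.

3*x^2 + 3*y^2 - 2*z^2 - 1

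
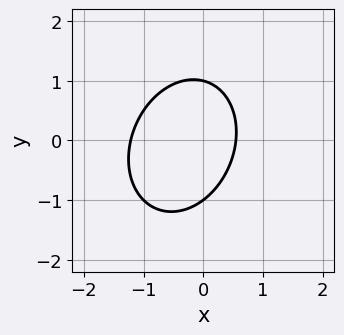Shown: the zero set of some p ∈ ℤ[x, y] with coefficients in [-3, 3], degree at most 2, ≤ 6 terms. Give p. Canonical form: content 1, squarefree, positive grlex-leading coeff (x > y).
3*x^2 - x*y + 2*y^2 + 2*x - 2

1. The degree is 2 — the shape is more complex than any degree-1 curve.
2. Observable constraints: among the integer gridlines, it crosses the y-axis at y ∈ {-1, 1}.
3. Solving for integer coefficients yields p as stated.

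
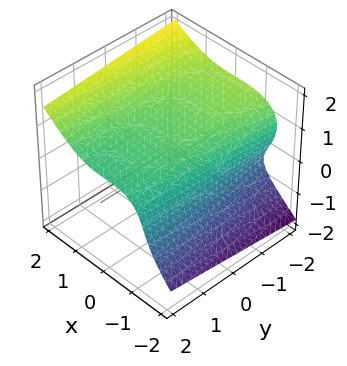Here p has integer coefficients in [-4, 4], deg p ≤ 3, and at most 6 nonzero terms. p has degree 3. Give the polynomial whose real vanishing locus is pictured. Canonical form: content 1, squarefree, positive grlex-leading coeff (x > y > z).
x^3 - 2*z^3 - y*z + 2

Degree: the shape is more complex than any degree-2 surface, so deg p = 3.
Against the integer gridlines: the surface avoids every integer y-axis point in the box; it meets the z-axis at z = 1 (among the integer gridlines).
Together with the visible shape, these determine p as stated.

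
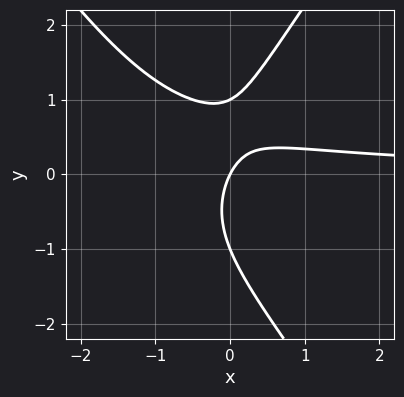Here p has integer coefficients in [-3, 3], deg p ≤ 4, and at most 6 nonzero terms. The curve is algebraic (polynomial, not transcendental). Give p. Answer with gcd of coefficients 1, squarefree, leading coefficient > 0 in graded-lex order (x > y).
(a) The degree is 3 — no degree-2 curve has this shape.
(b) Against the integer gridlines: it meets the x-axis at x = 0 (among the integer gridlines); the y-axis gridline crossings are at y ∈ {-1, 0, 1}.
(c) Solving for integer coefficients yields p as stated.

2*x^2*y - y^3 + 3*x*y - 2*x + y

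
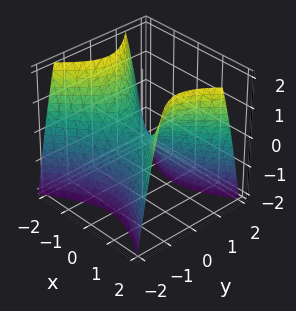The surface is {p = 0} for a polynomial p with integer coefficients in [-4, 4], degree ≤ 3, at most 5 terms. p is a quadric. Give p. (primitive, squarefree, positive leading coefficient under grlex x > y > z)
2*x^2 - 3*y^2 - 2*z

First, degree: a saddle surface; a quadric, so deg p = 2.
Next, symmetries: mirror symmetry x ↦ −x ⇒ only even powers of x; the y ↦ −y reflection is a symmetry, so y appears only in even powers.
Then, from the visible intercepts: it meets the z-axis at z = 0 (among the integer gridlines); it meets the x-axis at x = 0 (among the integer gridlines).
Finally, matching integer coefficients to the picture gives p.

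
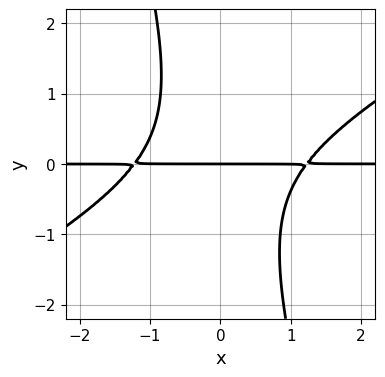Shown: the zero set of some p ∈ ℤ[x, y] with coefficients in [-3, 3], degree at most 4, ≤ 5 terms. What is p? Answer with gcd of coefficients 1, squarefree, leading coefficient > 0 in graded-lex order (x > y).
First, degree: a generic line meets the curve in up to 3 points, so deg p = 3.
Next, observable constraints: the visible x-axis segment lies entirely on the curve; it crosses the y-axis at the gridline y = 0.
Finally, assembling these constraints gives the stated polynomial.

2*x^2*y - 3*x*y^2 - y^3 - 3*y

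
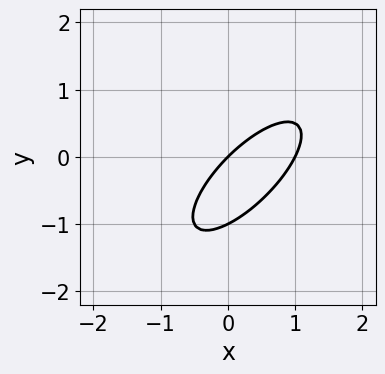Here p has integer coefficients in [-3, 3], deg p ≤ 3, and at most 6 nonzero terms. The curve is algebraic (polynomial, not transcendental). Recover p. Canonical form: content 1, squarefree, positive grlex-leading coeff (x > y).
2*x^2 - 3*x*y + 2*y^2 - 2*x + 2*y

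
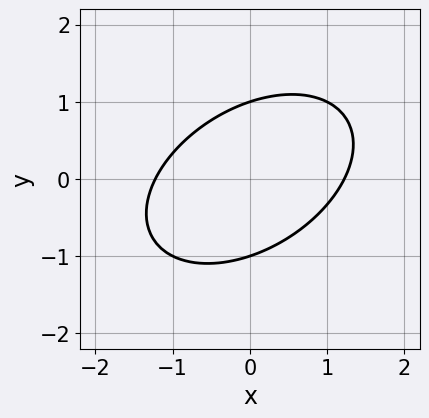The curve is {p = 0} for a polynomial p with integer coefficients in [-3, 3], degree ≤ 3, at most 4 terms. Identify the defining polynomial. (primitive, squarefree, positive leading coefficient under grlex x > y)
1. deg p = 2. The shape is more complex than any degree-1 curve.
2. Checking where it meets the axes: among the integer gridlines, it crosses the y-axis at y ∈ {-1, 1}.
3. Solving for integer coefficients yields p as stated.

2*x^2 - 2*x*y + 3*y^2 - 3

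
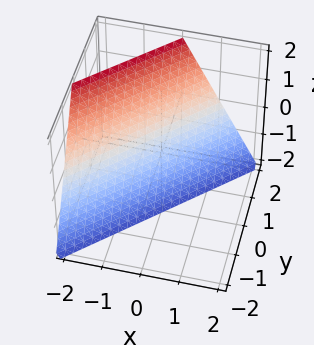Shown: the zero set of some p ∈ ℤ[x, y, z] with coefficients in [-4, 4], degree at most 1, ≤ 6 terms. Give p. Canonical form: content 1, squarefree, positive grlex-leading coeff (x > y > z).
2*x - 2*y + z + 2

1. Degree: every cross-section is a straight line — this is a plane, so deg p = 1.
2. Checking where it meets the axes: it crosses the z-axis at the gridline z = -2; it crosses the y-axis at the gridline y = 1; one x-axis crossing is at x = -1.
3. Assembling these constraints gives the stated polynomial.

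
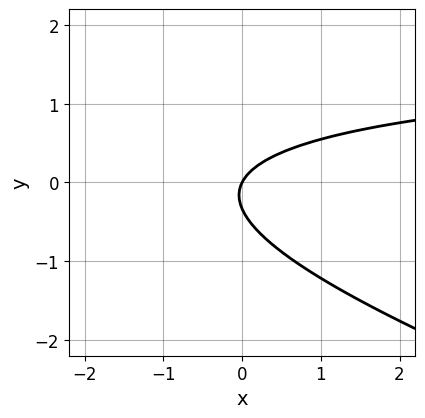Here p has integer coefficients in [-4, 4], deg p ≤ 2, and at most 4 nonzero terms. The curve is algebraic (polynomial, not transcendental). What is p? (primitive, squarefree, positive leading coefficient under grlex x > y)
x*y + 3*y^2 - 2*x + y

(a) deg p = 2. A generic line meets the curve in up to 2 points.
(b) From the visible intercepts: it meets the x-axis at x = 0 (among the integer gridlines); one y-axis crossing is at y = 0.
(c) Fitting integer coefficients to these (and the overall shape) gives p.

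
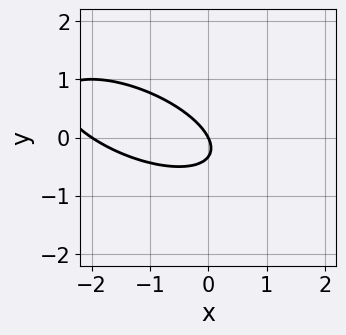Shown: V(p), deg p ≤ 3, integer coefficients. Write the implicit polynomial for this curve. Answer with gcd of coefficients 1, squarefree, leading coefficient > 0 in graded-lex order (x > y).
(a) deg p = 2. A generic line meets the curve in up to 2 points.
(b) Reading off the gridlines: among the integer gridlines, it crosses the x-axis at x ∈ {-2, 0}; one y-axis crossing is at y = 0.
(c) Matching integer coefficients to the picture gives p.

x^2 + 2*x*y + 3*y^2 + 2*x + y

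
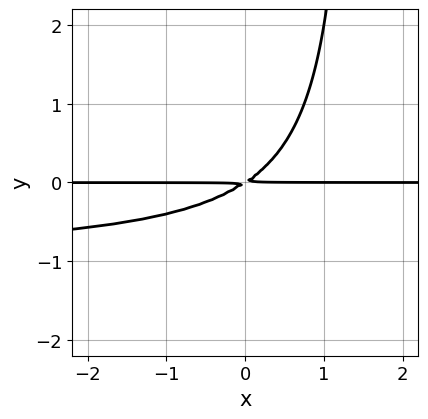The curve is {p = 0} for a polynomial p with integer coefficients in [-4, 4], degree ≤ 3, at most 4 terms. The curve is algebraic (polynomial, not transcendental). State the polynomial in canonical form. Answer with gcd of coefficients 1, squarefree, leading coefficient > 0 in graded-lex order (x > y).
2*x*y^2 + 2*x*y - 3*y^2

1. deg p = 3.
2. Reading off the gridlines: the visible x-axis segment lies entirely on the curve.
3. Matching integer coefficients to the picture gives p.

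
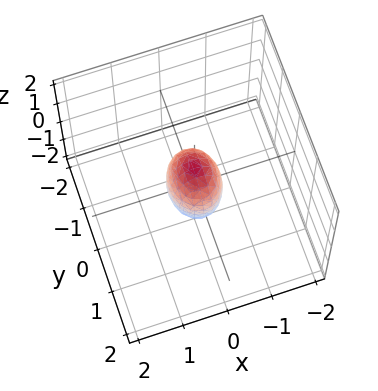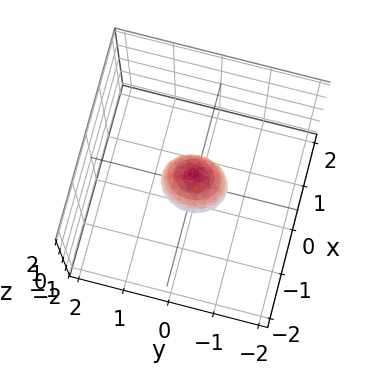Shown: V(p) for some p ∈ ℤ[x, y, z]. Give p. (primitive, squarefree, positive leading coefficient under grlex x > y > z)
3*x^2 + 2*y^2 + z^2 - 1

(a) The degree is 2 — a closed, bounded, convex surface; a quadric.
(b) Symmetries: the y ↦ −y reflection is a symmetry, so y appears only in even powers; the z ↦ −z reflection is a symmetry, so z appears only in even powers; it's symmetric under x → −x, forcing even powers of x.
(c) From the axis intercepts and sections: the z-axis gridline crossings are at z ∈ {-1, 1}.
(d) Solving for integer coefficients yields p as stated.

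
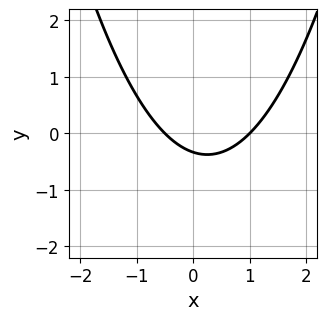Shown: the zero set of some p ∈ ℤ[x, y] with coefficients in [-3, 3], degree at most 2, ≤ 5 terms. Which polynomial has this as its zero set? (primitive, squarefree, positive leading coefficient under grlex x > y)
2*x^2 - x - 3*y - 1

(a) deg p = 2.
(b) Against the integer gridlines: it meets the x-axis at x = 1 (among the integer gridlines).
(c) Fitting integer coefficients to these (and the overall shape) gives p.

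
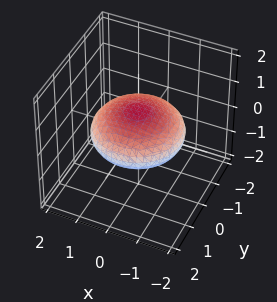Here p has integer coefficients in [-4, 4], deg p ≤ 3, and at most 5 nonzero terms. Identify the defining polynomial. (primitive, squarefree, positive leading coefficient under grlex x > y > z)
First, degree: a generic line meets the surface in up to 2 points, so deg p = 2.
Then, symmetries: rotational symmetry about the z-axis ⇒ p depends on x, y only through x² + y².
Then, from the axis intercepts and sections: a circular section at z = 0 has radius between 1 and 2.
Finally, matching integer coefficients to the picture gives p.

x^2 + y^2 + 3*z^2 - 2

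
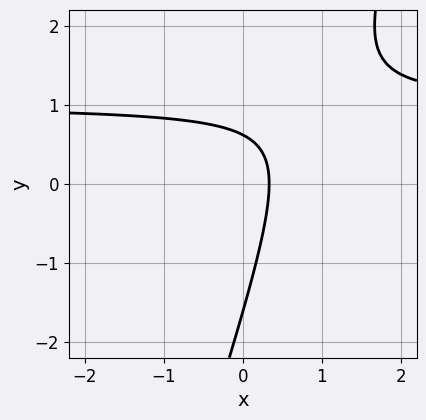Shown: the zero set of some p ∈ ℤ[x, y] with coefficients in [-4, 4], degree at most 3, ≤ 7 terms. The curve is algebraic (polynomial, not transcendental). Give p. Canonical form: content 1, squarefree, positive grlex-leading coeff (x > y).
Degree: no degree-1 curve has this shape, so deg p = 2.
Solving for integer coefficients yields p as stated.

3*x*y - y^2 - 3*x - y + 1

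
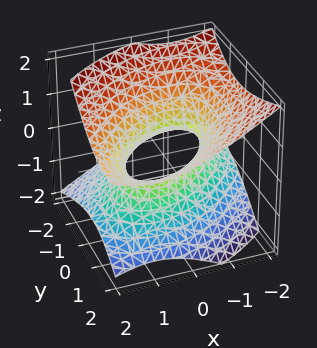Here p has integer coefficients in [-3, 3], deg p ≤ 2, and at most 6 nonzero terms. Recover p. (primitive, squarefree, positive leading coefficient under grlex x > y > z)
1. The degree is 2 — the shape is more complex than any degree-1 surface.
2. From the axis intercepts and sections: the x-axis gridline crossings are at x ∈ {-1, 1}; it misses every integer gridline on the z-axis; among the integer gridlines, it crosses the y-axis at y ∈ {-1, 1}.
3. These observations pin down the coefficients.

x^2 - x*y + y^2 - y*z - 2*z^2 - 1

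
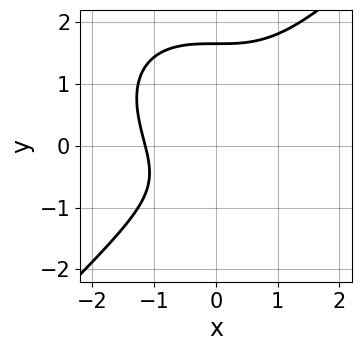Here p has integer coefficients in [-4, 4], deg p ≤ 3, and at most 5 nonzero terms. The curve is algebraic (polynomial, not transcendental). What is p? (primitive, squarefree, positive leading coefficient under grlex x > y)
2*x^3 - 2*y^3 + y^2 + 2*y + 3

1. The degree is 3 — no degree-2 curve has this shape.
2. Solving for integer coefficients yields p as stated.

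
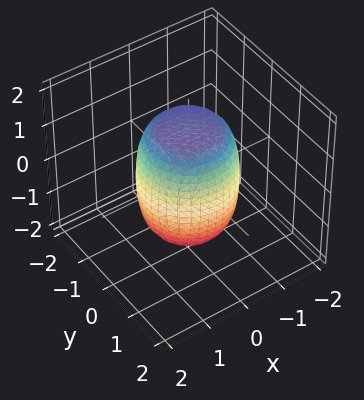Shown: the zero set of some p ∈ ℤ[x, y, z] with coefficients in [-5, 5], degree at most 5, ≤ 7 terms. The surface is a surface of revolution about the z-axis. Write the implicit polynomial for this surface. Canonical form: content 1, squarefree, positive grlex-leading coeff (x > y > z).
1. The degree is 4 — the shape is more complex than any degree-3 surface.
2. By symmetry, every cross-section ⟂ z is a circle, so x, y appear only via x² + y².
3. Checking where it meets the axes: a circular section at z = -1 has radius exactly 1.
4. Assembling these constraints gives the stated polynomial.

2*x^4 + 4*x^2*y^2 + 2*y^4 - x^2 - y^2 + z^2 - 2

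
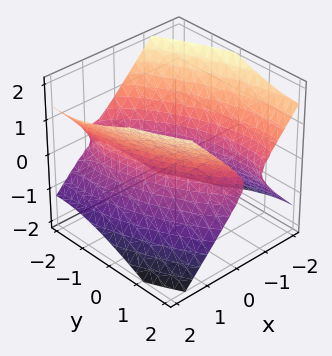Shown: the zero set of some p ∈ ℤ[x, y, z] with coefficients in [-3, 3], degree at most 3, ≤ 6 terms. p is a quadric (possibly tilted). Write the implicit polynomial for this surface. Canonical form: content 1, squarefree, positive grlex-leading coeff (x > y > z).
1. Degree: the shape is more complex than any degree-1 surface, so deg p = 2.
2. Observable constraints: among the integer gridlines, it crosses the x-axis at x ∈ {-1, 1}; no z-intercept at any integer in the box.
3. Matching integer coefficients to the picture gives p.

3*x^2 + 2*x*y + y^2 - 3*z^2 - 3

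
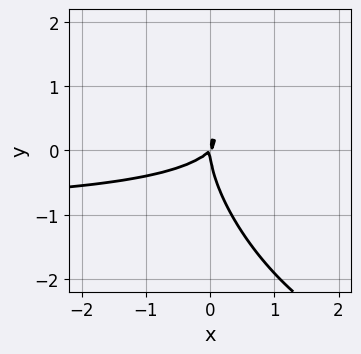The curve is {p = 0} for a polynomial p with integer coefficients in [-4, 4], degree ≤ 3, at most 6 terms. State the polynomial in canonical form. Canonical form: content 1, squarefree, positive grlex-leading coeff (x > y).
(a) The degree is 3 — a generic line meets the curve in up to 3 points.
(b) From the visible intercepts: it crosses the y-axis at the gridline y = 0; it crosses the x-axis at the gridline x = 0.
(c) Together with the visible shape, these determine p as stated.

3*x^2*y + 3*x*y^2 + 2*y^3 + 3*x^2 - 3*x*y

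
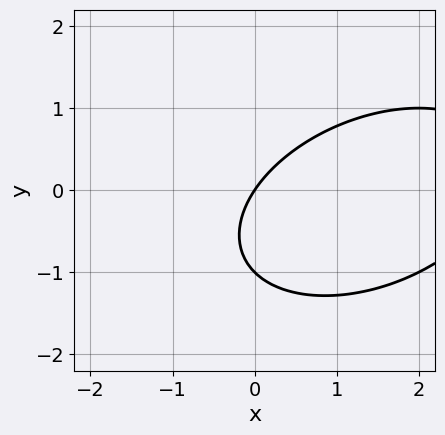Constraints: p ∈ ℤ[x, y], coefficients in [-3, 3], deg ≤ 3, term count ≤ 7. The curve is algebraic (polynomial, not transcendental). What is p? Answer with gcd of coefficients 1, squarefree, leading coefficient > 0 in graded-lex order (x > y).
First, degree: a generic line meets the curve in up to 2 points, so deg p = 2.
Next, reading off the gridlines: the y-axis gridline crossings are at y ∈ {-1, 0}; it crosses the x-axis at the gridline x = 0.
Finally, assembling these constraints gives the stated polynomial.

x^2 - x*y + 2*y^2 - 3*x + 2*y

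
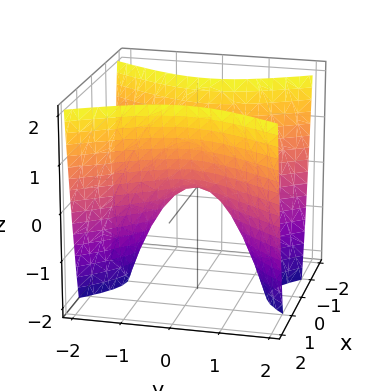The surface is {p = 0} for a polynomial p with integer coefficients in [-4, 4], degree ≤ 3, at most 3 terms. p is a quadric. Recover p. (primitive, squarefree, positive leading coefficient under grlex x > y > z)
2*x^2 - y^2 - z

(a) The degree is 2 — a hyperbolic paraboloid; a quadric.
(b) Symmetries: the y ↦ −y reflection is a symmetry, so y appears only in even powers; it's symmetric under x → −x, forcing even powers of x.
(c) From the axis intercepts and sections: one y-axis crossing is at y = 0; one x-axis crossing is at x = 0; it meets the z-axis at z = 0 (among the integer gridlines).
(d) Matching integer coefficients to the picture gives p.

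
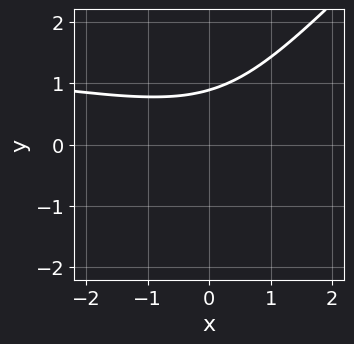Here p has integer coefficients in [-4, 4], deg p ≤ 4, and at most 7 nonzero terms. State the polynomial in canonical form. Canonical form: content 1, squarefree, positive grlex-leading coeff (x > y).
3*x*y^2 - 3*y^3 + x^2 - y + 3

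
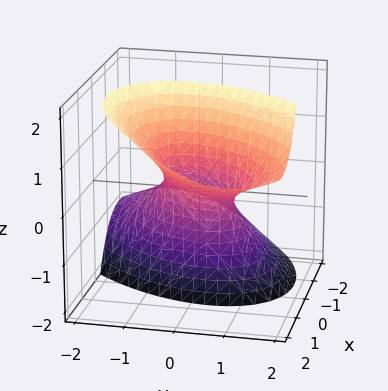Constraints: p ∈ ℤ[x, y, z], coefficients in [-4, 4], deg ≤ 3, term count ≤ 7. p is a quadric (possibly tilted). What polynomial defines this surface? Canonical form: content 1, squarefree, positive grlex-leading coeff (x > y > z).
2*x^2 - 2*x*y - 3*x*z + 2*y^2 - z^2 - 1

deg p = 2. A generic line meets the surface in up to 2 points.
From the axis intercepts and sections: it misses every integer gridline on the z-axis.
These observations pin down the coefficients.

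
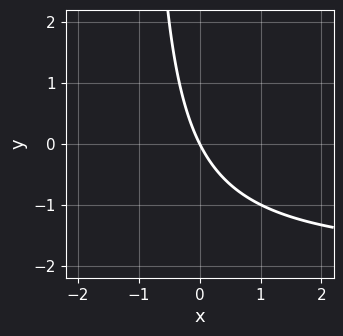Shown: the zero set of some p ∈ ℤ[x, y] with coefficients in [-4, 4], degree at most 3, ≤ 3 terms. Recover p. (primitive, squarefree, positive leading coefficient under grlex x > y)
x*y + 2*x + y

Degree: no degree-1 curve has this shape, so deg p = 2.
From the visible intercepts: one y-axis crossing is at y = 0; it crosses the x-axis at the gridline x = 0.
Matching integer coefficients to the picture gives p.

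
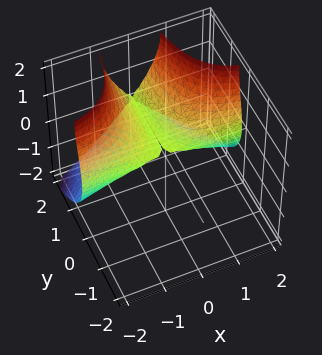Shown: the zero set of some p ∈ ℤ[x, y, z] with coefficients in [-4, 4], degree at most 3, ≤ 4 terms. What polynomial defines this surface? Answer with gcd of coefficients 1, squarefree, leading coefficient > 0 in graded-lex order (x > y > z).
3*x^2*y + z^3 - 3*z^2

1. Degree: no degree-2 surface has this shape, so deg p = 3.
2. From the visible intercepts: every point of the x-axis in the box is on the surface; every point of the y-axis in the box is on the surface.
3. Putting this together gives p.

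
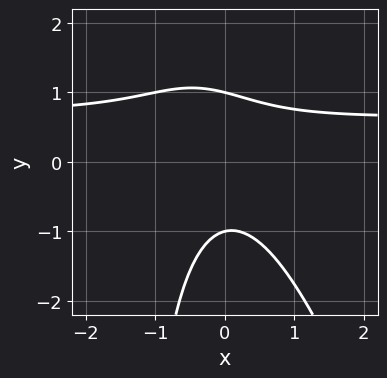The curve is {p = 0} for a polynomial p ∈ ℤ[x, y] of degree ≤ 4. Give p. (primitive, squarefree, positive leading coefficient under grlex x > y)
1. deg p = 3. No degree-2 curve has this shape.
2. From the visible intercepts: no x-intercept at any integer in the box; among the integer gridlines, it crosses the y-axis at y ∈ {-1, 1}.
3. Solving for integer coefficients yields p as stated.

3*x^2*y + x*y^2 - 2*x^2 + 2*y^2 - 2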